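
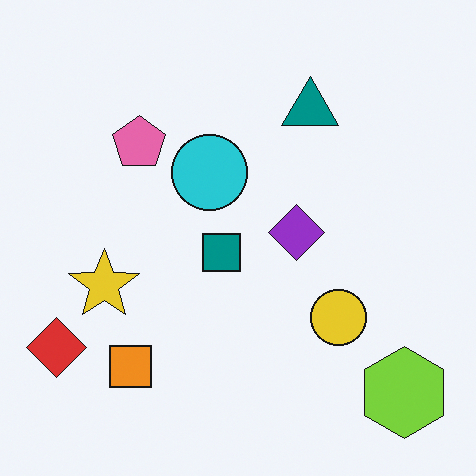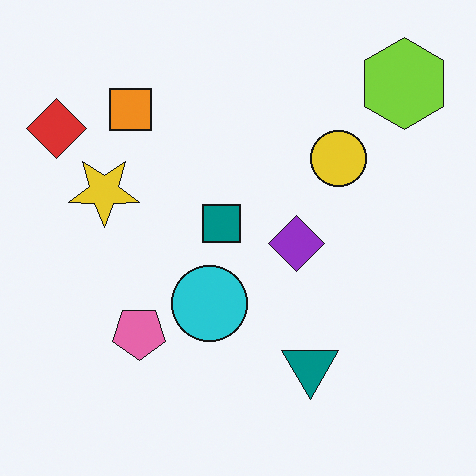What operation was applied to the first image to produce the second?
The second image is the first flipped vertically (top ↔ bottom).

The lime hexagon is in the bottom-right of the first image and the top-right of the second — shapes on opposite sides of the horizontal midline have swapped in a mirror flip.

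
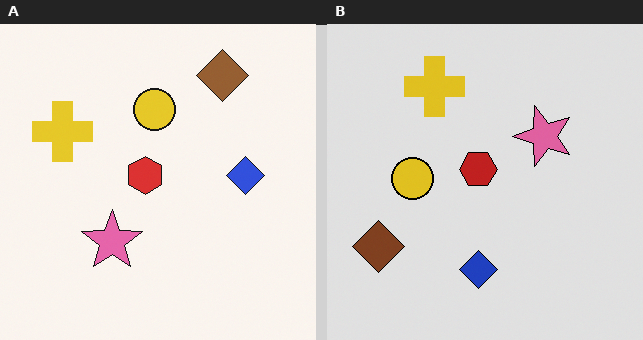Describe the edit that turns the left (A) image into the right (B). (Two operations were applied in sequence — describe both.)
The transformation is: transposed (reflected across the top-left ↔ bottom-right diagonal), then moderately posterized.

Shapes have swapped their row and column positions — what was in the top-right is now in the bottom-left — a diagonal reflection. Each flat color has snapped to a coarser quantized level — most visibly, the near-white background has dropped to a flat grey.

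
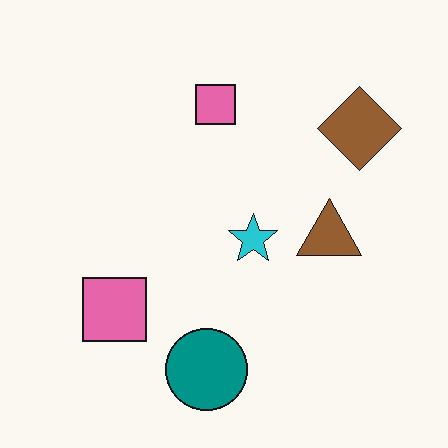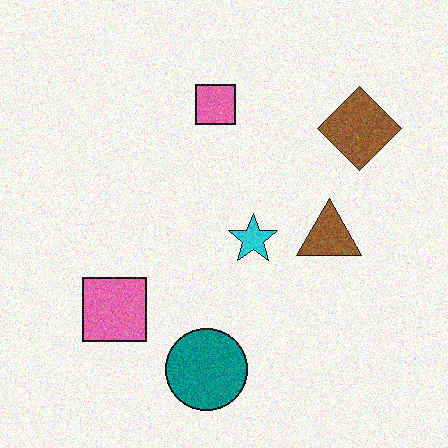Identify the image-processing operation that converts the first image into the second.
It was degraded with moderate additive noise.

Random speckle covers the whole image, including the flat background.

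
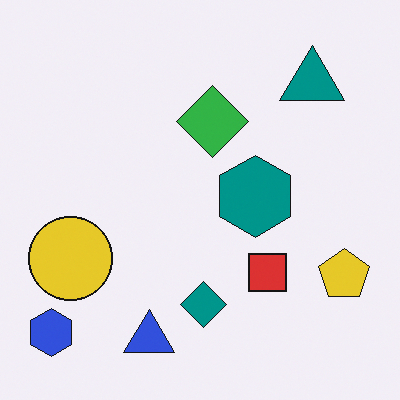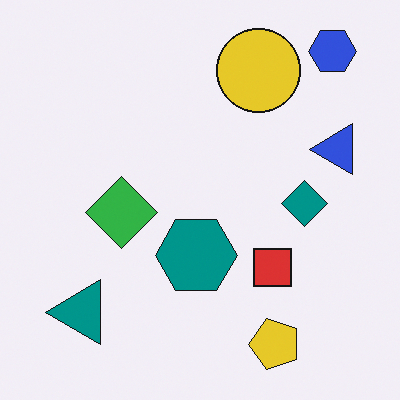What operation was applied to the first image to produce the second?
This is the original image transposed (reflected across the top-left ↔ bottom-right diagonal).

Shapes have swapped their row and column positions — what was in the top-right is now in the bottom-left — a diagonal reflection.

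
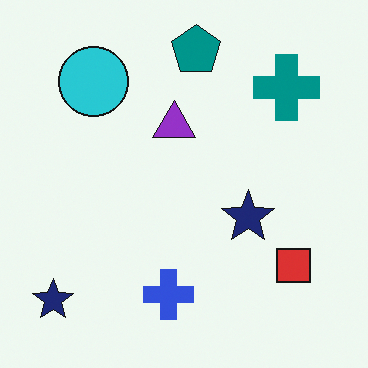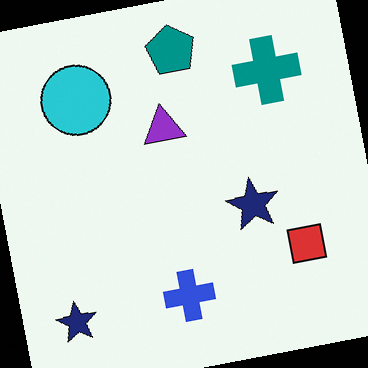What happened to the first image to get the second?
It was rotated counter-clockwise by a slight angle.

Every shape is tilted by the same angle and the image corners show triangular fill wedges — a whole-image rotation by a non-right angle.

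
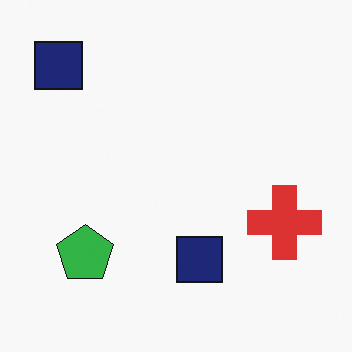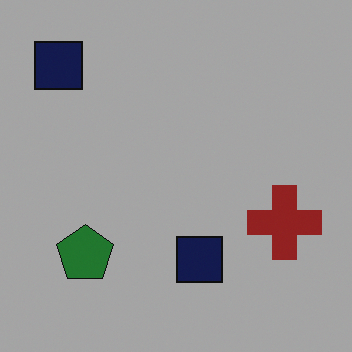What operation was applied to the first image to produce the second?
The second image is the first darkened a lot.

Every pixel — background and shapes alike — is uniformly darkened.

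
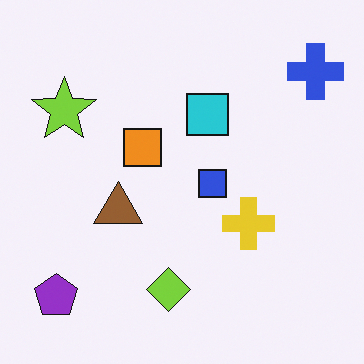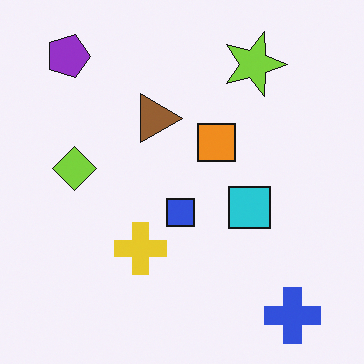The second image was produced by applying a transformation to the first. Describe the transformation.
The transformation is: rotated 90° clockwise.

The blue cross sits in the top-right of the first image and the bottom-right of the second — consistent with a whole-image 90° clockwise rotation.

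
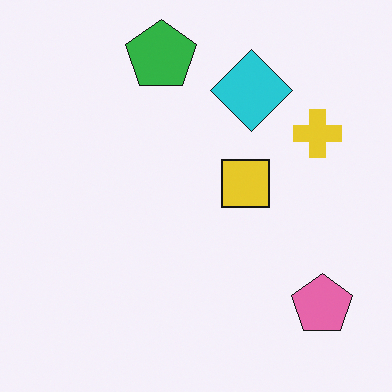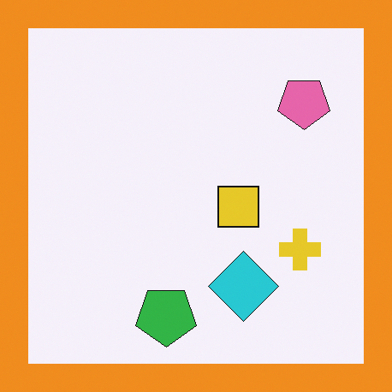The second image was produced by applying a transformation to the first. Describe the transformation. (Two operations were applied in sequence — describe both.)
The second image is the first flipped vertically (top ↔ bottom), then framed with a orange border.

The green pentagon is in the top of the first image and the bottom of the second — shapes on opposite sides of the horizontal midline have swapped in a mirror flip. A solid orange frame runs around the edge of the second image, with the content slightly shrunk inside it.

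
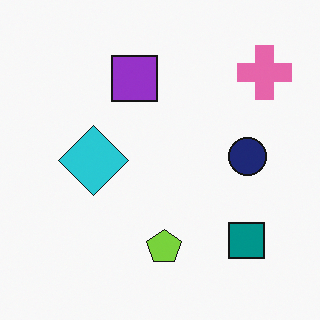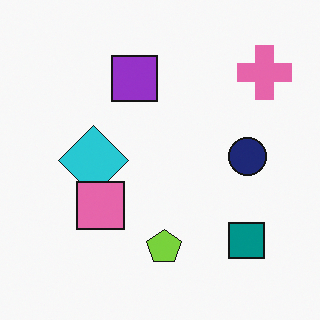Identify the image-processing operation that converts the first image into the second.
The second image is the first overlaid with an additional pink square.

A pink square appears in the second image that is absent from the first.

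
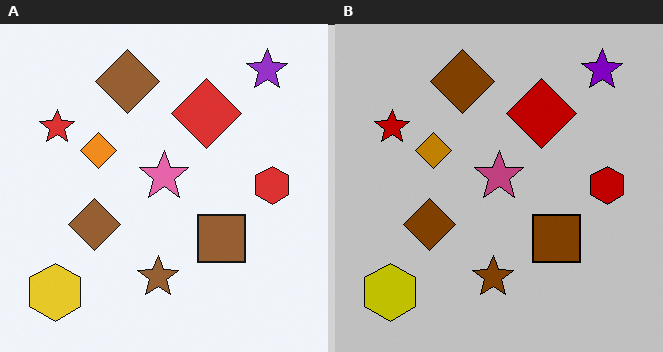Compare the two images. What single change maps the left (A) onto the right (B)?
The image was aggressively posterized.

Each flat color has snapped to a coarser quantized level — most visibly, the near-white background has dropped to a flat grey.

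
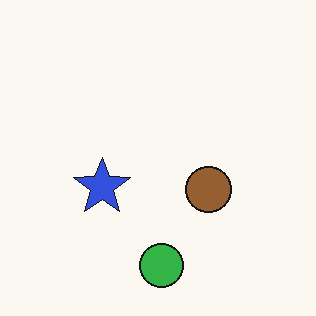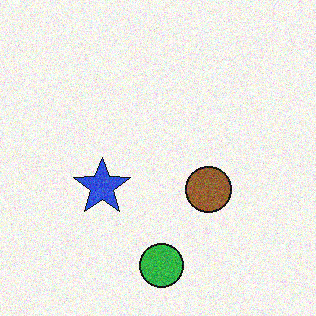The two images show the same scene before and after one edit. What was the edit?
The transformation is: degraded with moderate additive noise.

Random speckle covers the whole image, including the flat background.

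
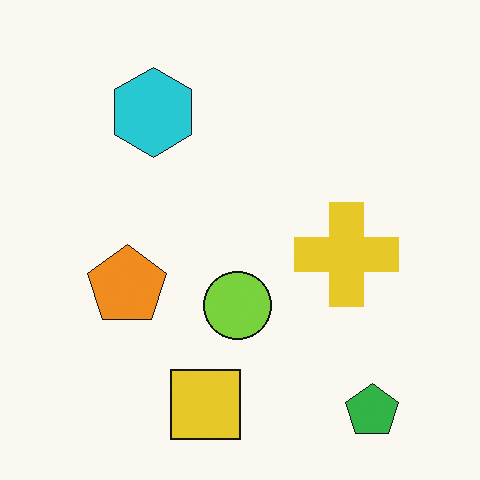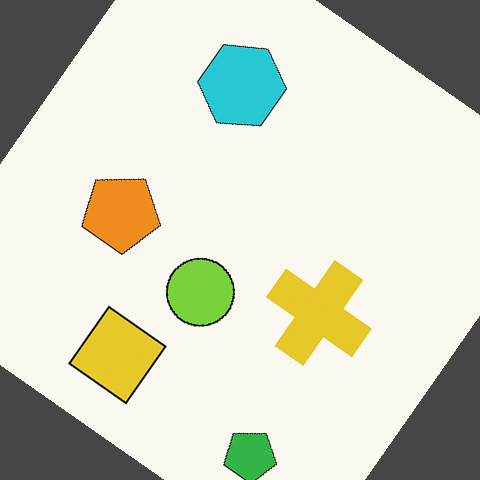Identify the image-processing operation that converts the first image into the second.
The transformation is: rotated clockwise by a large amount — several tens of degrees.

Every shape is tilted by the same angle and the image corners show triangular fill wedges — a whole-image rotation by a non-right angle.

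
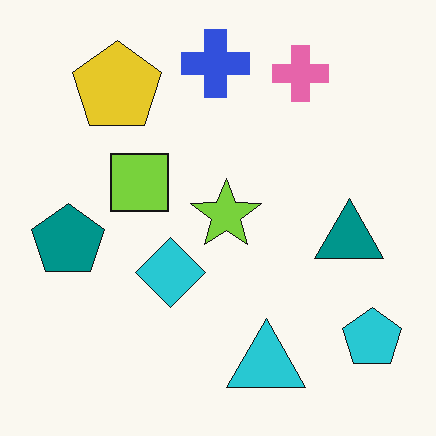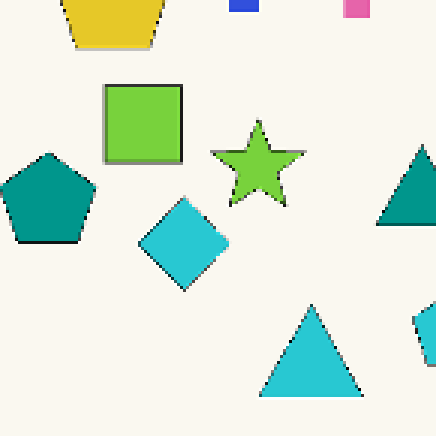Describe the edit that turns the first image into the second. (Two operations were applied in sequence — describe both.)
The second image is the first cropped to a modestly smaller region and rescaled, then mildly pixelated.

The visible shapes are larger and the field of view is narrower; shapes near the original edges may be partly or wholly outside the frame — a crop-and-rescale. Shapes are reduced to large square blocks; fine edges and outlines are lost — a downscale-then-upscale (mosaic) effect.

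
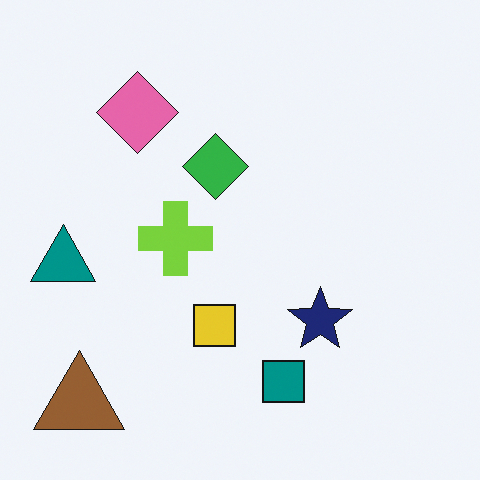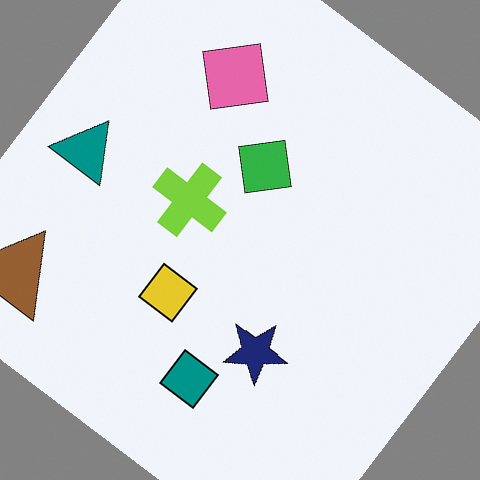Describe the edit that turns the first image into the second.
Rotated clockwise by a large amount — several tens of degrees.

Every shape is tilted by the same angle and the image corners show triangular fill wedges — a whole-image rotation by a non-right angle.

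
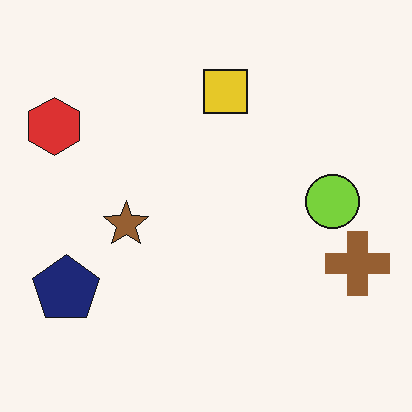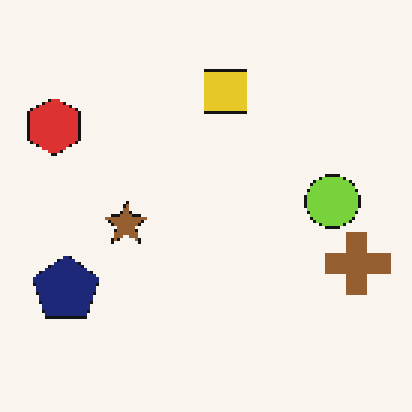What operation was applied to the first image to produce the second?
It was mildly pixelated.

Shapes are reduced to large square blocks; fine edges and outlines are lost — a downscale-then-upscale (mosaic) effect.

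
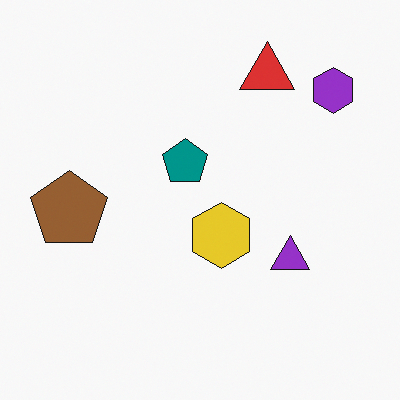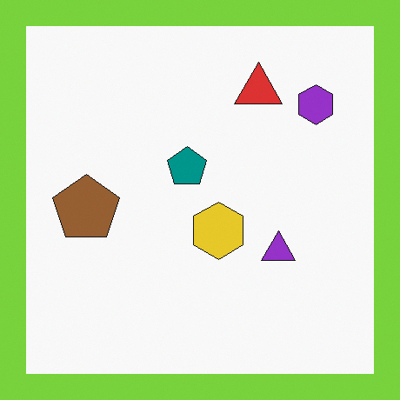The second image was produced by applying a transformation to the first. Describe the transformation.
This is the original image framed with a lime border.

A solid lime frame runs around the edge of the second image, with the content slightly shrunk inside it.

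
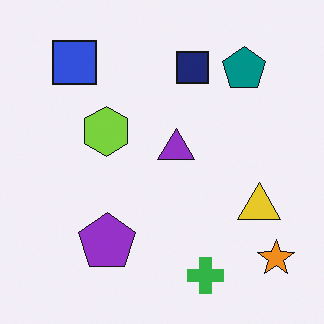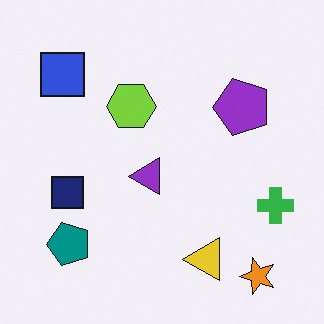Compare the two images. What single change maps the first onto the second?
This is the original image transposed (reflected across the top-left ↔ bottom-right diagonal).

Shapes have swapped their row and column positions — what was in the top-right is now in the bottom-left — a diagonal reflection.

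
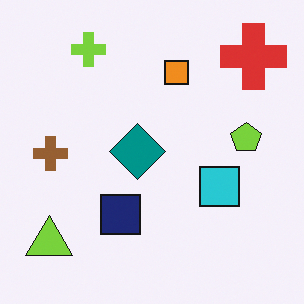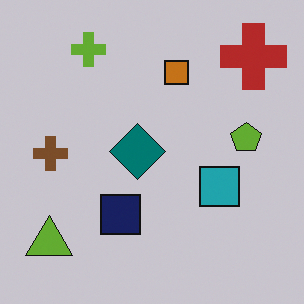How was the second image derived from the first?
The transformation is: slightly darkened.

Every pixel — background and shapes alike — is uniformly darkened.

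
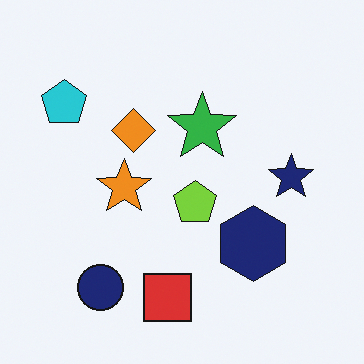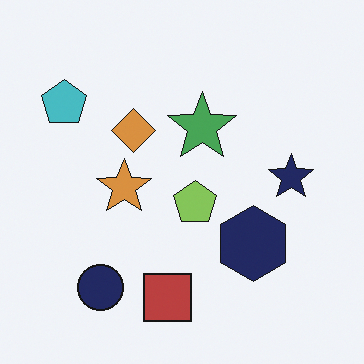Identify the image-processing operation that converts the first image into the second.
Slightly desaturated.

All colors are more muted and greyish — a global saturation change.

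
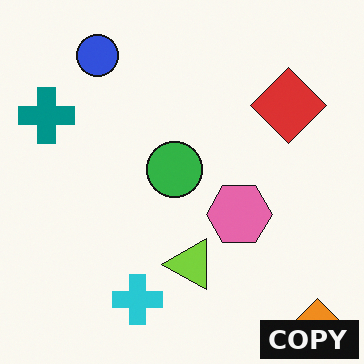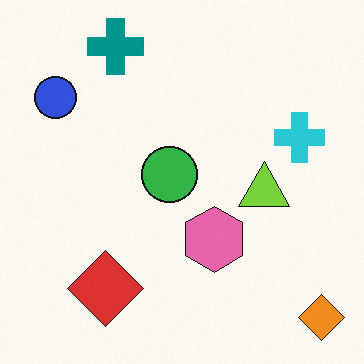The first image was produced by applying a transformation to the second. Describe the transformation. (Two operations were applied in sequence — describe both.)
This is the original image transposed (reflected across the top-left ↔ bottom-right diagonal), then watermarked with the text "COPY" in the lower-right corner.

Shapes have swapped their row and column positions — what was in the top-right is now in the bottom-left — a diagonal reflection. A dark label reading "COPY" appears in the lower-right corner.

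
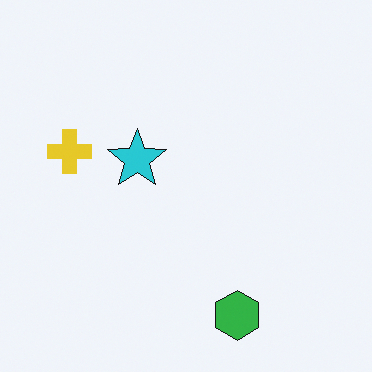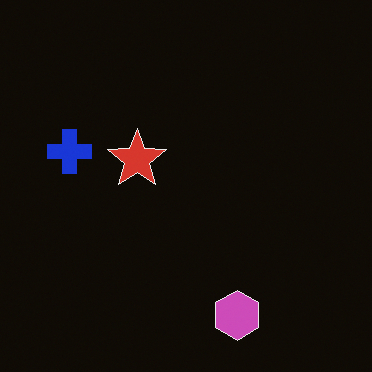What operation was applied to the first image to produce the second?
This is the original image color-inverted (negative).

The light background has become dark and every shape's color is its complement — a photographic negative.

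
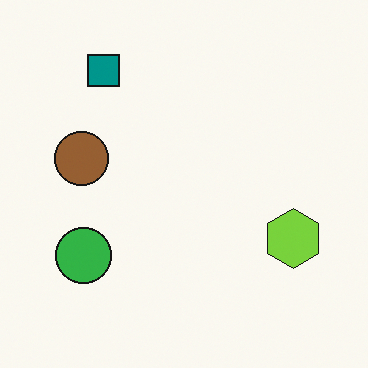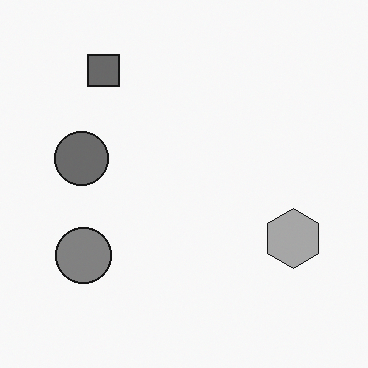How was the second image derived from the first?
The second image is the first converted to grayscale.

All color is removed — every shape is now a shade of grey.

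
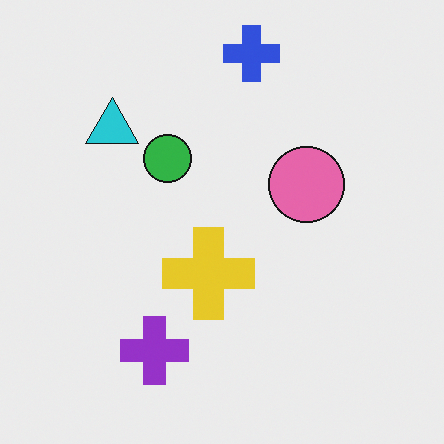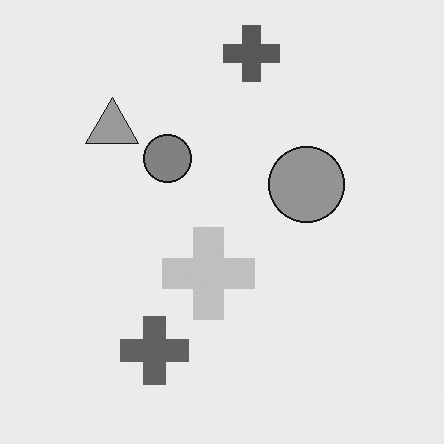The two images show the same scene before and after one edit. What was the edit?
The second image is the first converted to grayscale.

All color is removed — every shape is now a shade of grey.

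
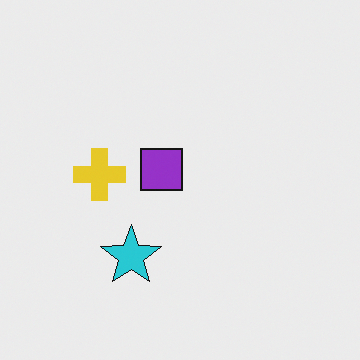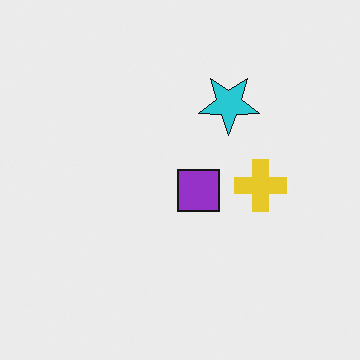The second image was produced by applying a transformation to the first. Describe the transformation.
This is the original image rotated 180°.

The cyan star sits in the bottom of the first image and the top of the second — consistent with a whole-image 180° rotation.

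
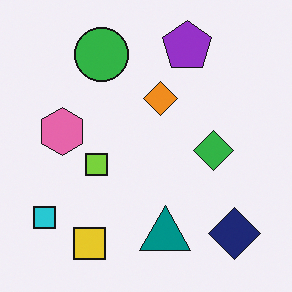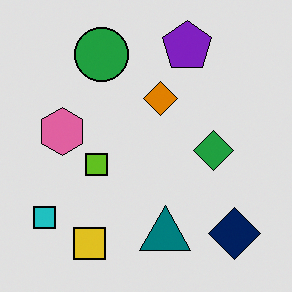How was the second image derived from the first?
The transformation is: posterized to a reduced palette.

Each flat color has snapped to a coarser quantized level — most visibly, the near-white background has dropped to a flat grey.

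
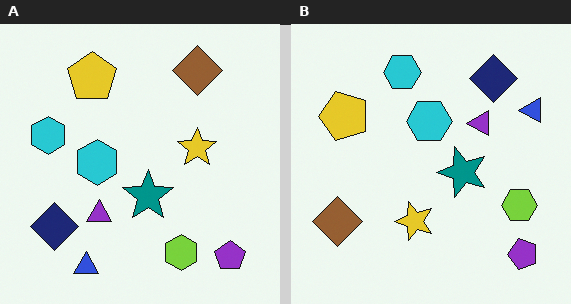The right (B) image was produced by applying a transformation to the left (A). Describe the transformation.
Transposed (reflected across the top-left ↔ bottom-right diagonal).

Shapes have swapped their row and column positions — what was in the top-right is now in the bottom-left — a diagonal reflection.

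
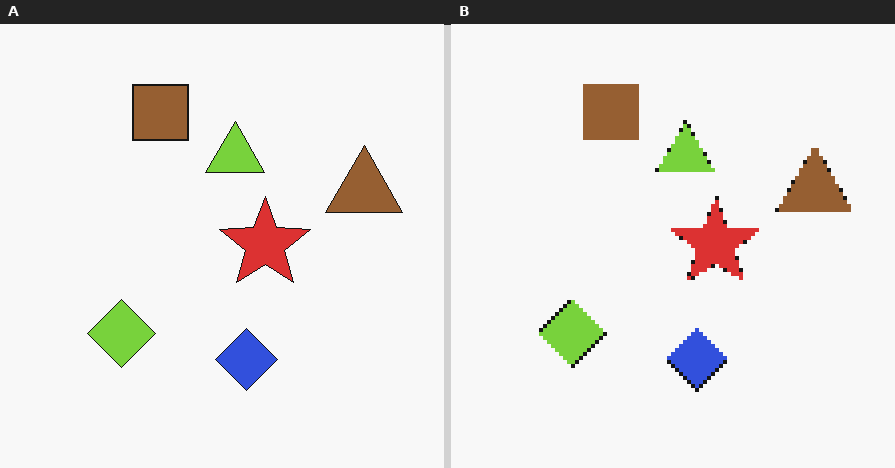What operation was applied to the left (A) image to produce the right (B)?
The right (B) image is the left (A) mildly pixelated.

Shapes are reduced to large square blocks; fine edges and outlines are lost — a downscale-then-upscale (mosaic) effect.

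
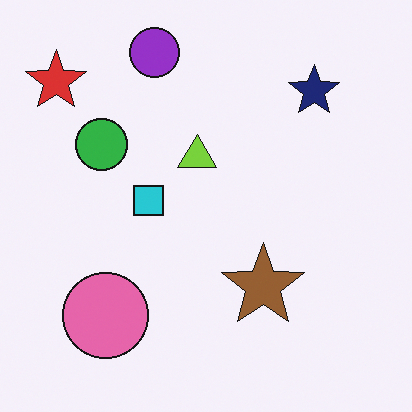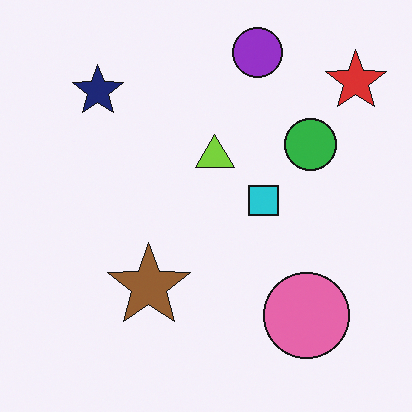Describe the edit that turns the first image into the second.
This is the original image flipped horizontally (left ↔ right).

The red star is in the top-left of the first image and the top-right of the second — shapes on opposite sides of the vertical midline have swapped in a mirror flip.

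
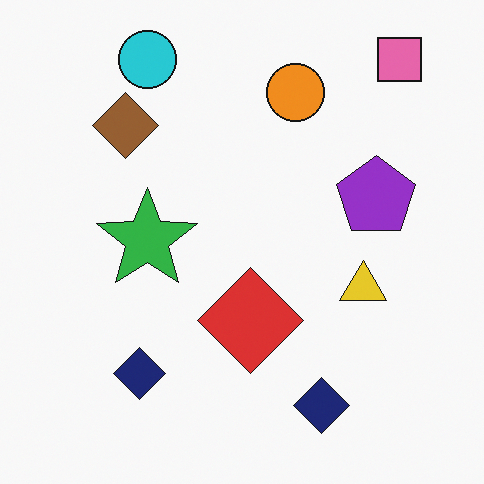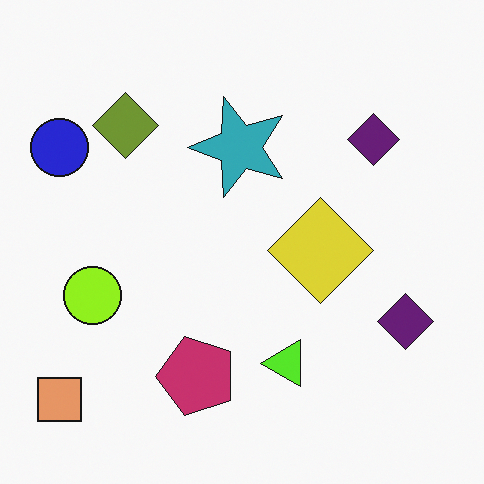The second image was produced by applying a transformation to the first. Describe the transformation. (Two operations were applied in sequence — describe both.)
The image was hue-shifted slightly, then transposed (reflected across the top-left ↔ bottom-right diagonal).

Every shape's color has rotated by the same amount around the hue wheel — a uniform hue shift. Shapes have swapped their row and column positions — what was in the top-right is now in the bottom-left — a diagonal reflection.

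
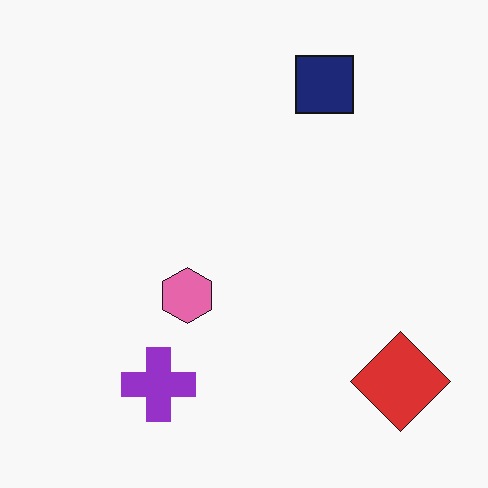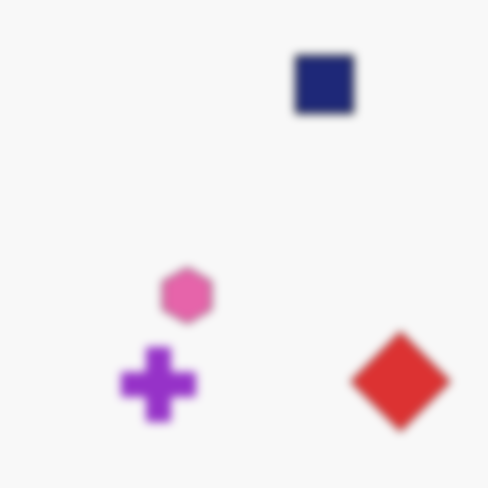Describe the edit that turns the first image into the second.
This is the original image noticeably gaussian-blurred.

Shape edges and outlines are uniformly softened across the whole image.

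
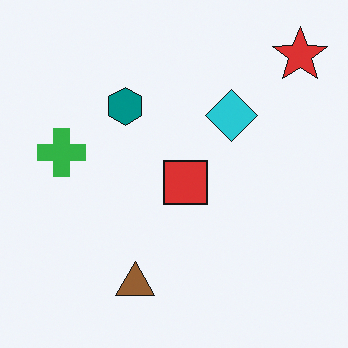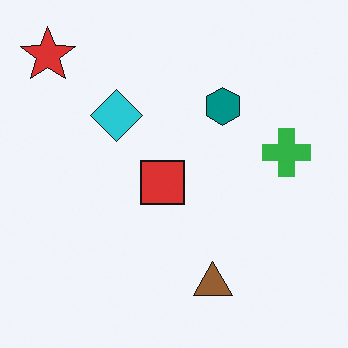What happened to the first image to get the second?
The second image is the first flipped horizontally (left ↔ right).

The red star is in the top-right of the first image and the top-left of the second — shapes on opposite sides of the vertical midline have swapped in a mirror flip.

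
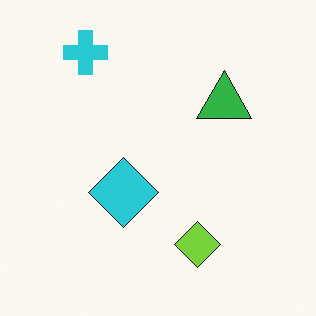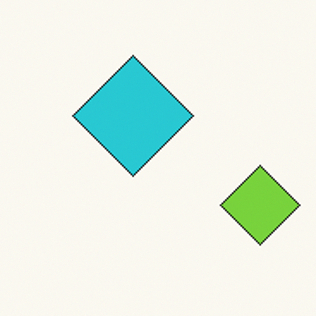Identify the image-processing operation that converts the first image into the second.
The second image is the first cropped to a noticeably smaller region and rescaled.

The visible shapes are larger and the field of view is narrower; shapes near the original edges may be partly or wholly outside the frame — a crop-and-rescale.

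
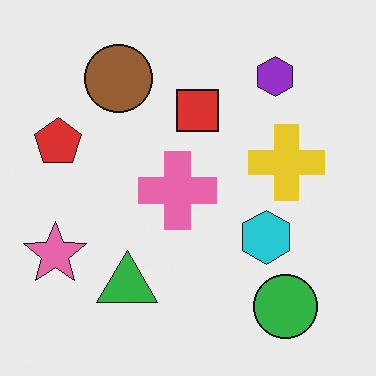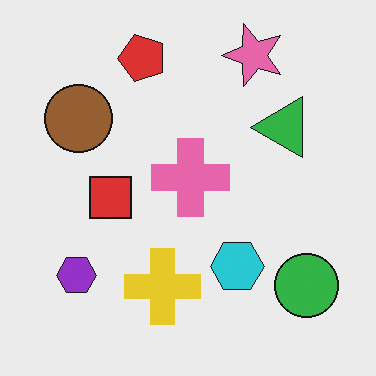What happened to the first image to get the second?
Transposed (reflected across the top-left ↔ bottom-right diagonal).

Shapes have swapped their row and column positions — what was in the top-right is now in the bottom-left — a diagonal reflection.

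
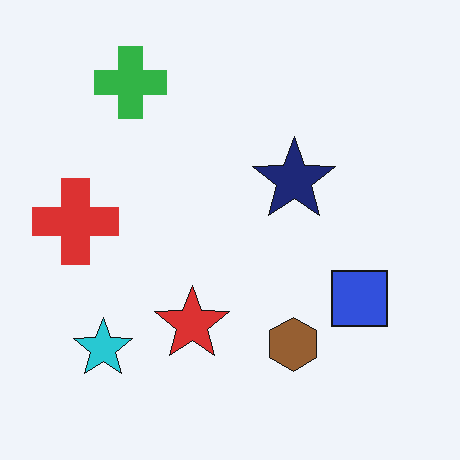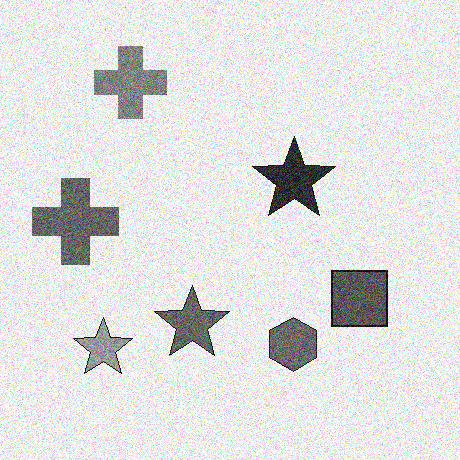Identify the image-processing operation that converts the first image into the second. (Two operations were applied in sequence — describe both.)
The transformation is: converted to grayscale, then degraded with a thick layer of grain.

All color is removed — every shape is now a shade of grey. Random speckle covers the whole image, including the flat background.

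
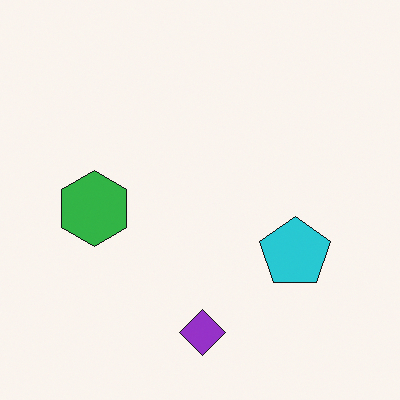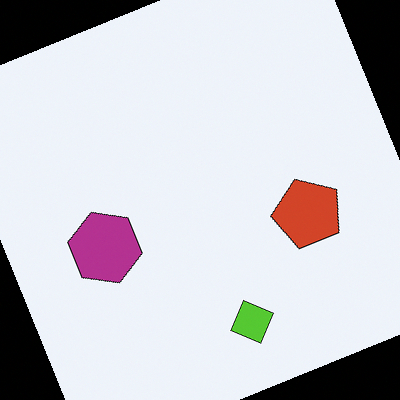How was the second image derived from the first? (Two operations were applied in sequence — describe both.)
It was hue-shifted by a large amount, then rotated counter-clockwise by a clearly visible amount.

Every shape's color has rotated by the same amount around the hue wheel — a uniform hue shift. Every shape is tilted by the same angle and the image corners show triangular fill wedges — a whole-image rotation by a non-right angle.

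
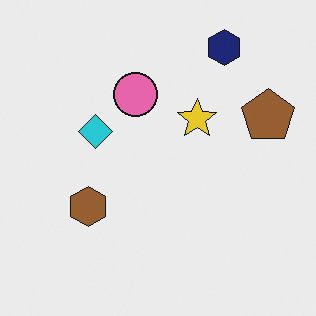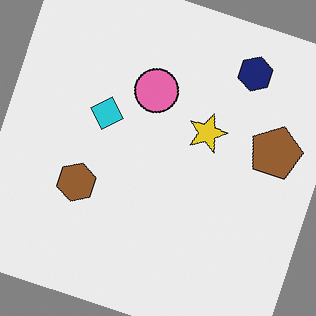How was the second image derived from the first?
It was rotated clockwise by a clearly visible amount.

Every shape is tilted by the same angle and the image corners show triangular fill wedges — a whole-image rotation by a non-right angle.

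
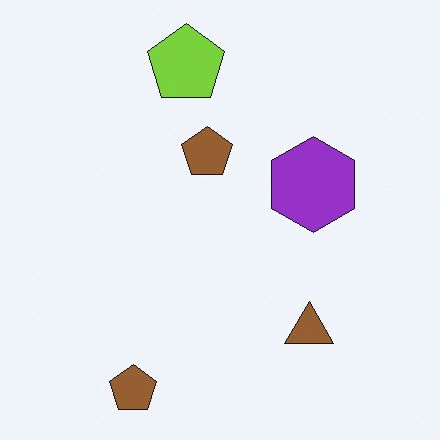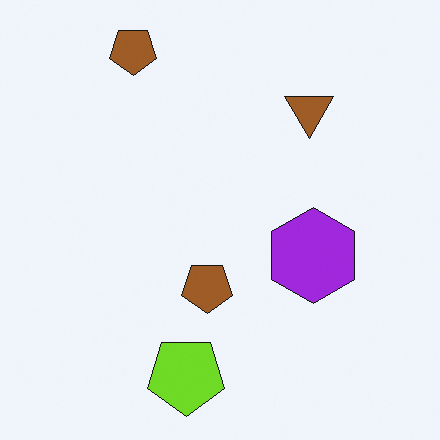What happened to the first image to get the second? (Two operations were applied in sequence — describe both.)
The second image is the first flipped vertically (top ↔ bottom), then slightly oversaturated.

The lime pentagon is in the top of the first image and the bottom of the second — shapes on opposite sides of the horizontal midline have swapped in a mirror flip. All colors are more vivid — a global saturation change.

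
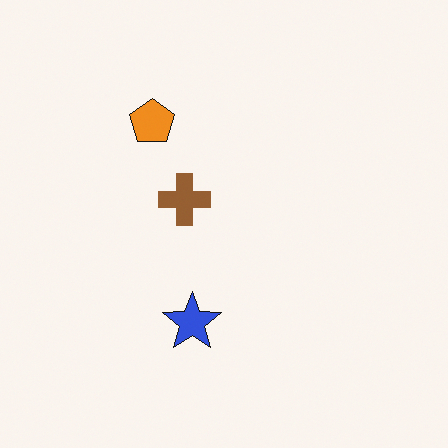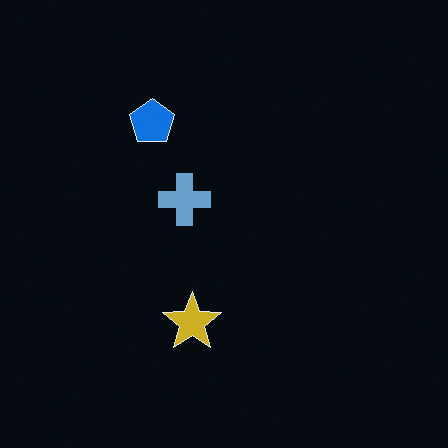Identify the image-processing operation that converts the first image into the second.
This is the original image color-inverted (negative).

The light background has become dark and every shape's color is its complement — a photographic negative.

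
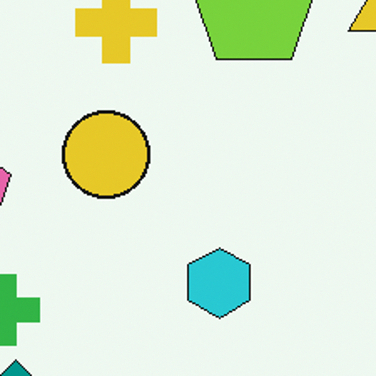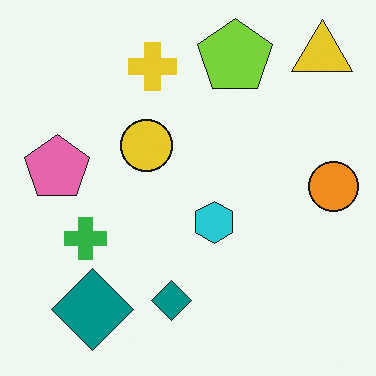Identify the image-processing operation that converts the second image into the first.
The image was cropped to a noticeably smaller region and rescaled.

The visible shapes are larger and the field of view is narrower; shapes near the original edges may be partly or wholly outside the frame — a crop-and-rescale.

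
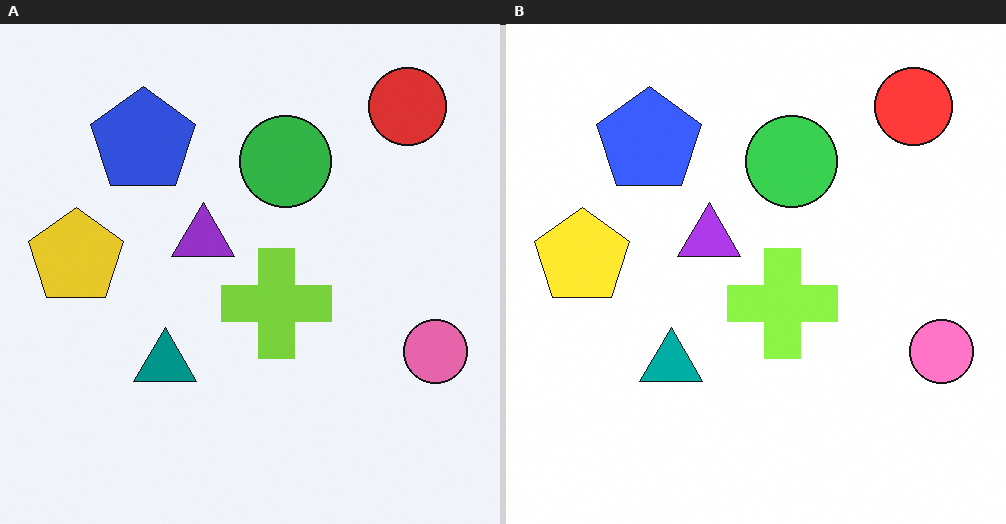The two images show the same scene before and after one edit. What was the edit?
Brightened a little.

Every pixel — background and shapes alike — is uniformly brightened.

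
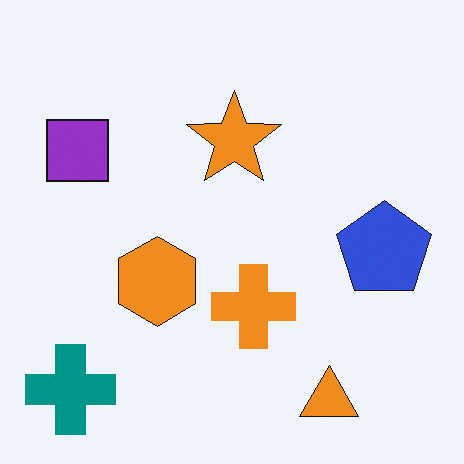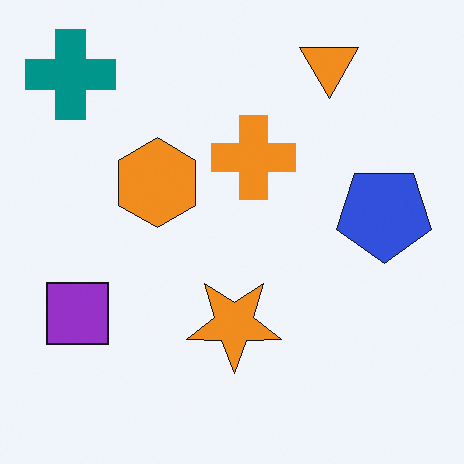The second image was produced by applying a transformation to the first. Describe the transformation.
It was flipped vertically (top ↔ bottom).

The orange triangle is in the bottom-right of the first image and the top-right of the second — shapes on opposite sides of the horizontal midline have swapped in a mirror flip.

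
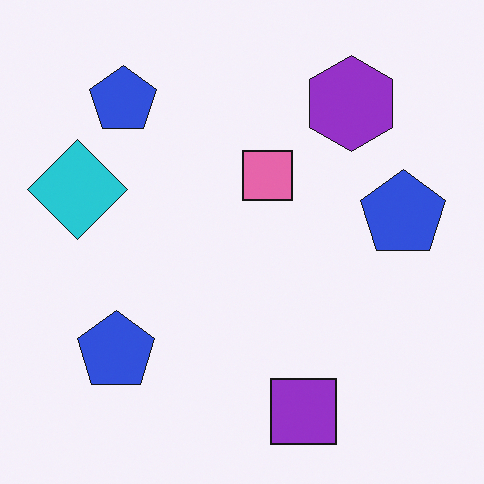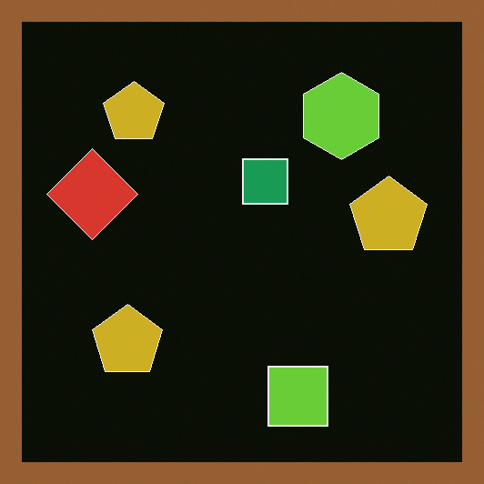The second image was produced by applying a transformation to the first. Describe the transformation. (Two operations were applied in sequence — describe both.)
This is the original image color-inverted (negative), then framed with a brown border.

The light background has become dark and every shape's color is its complement — a photographic negative. A solid brown frame runs around the edge of the second image, with the content slightly shrunk inside it.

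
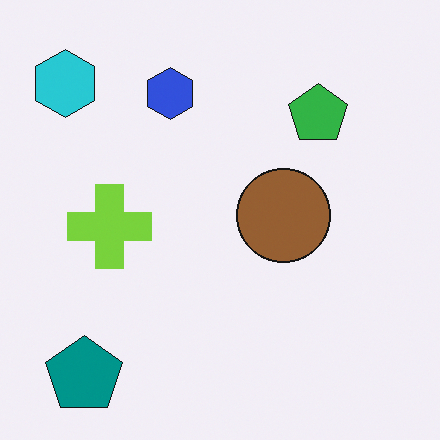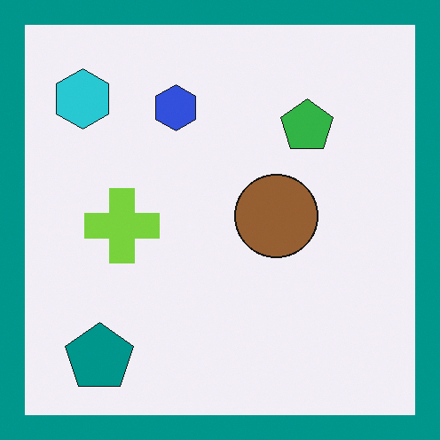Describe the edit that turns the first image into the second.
The second image is the first framed with a teal border.

A solid teal frame runs around the edge of the second image, with the content slightly shrunk inside it.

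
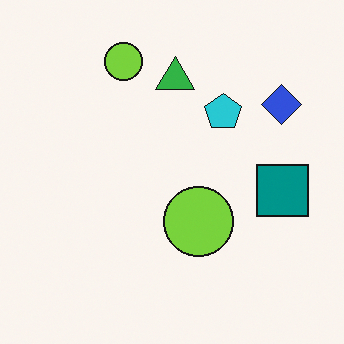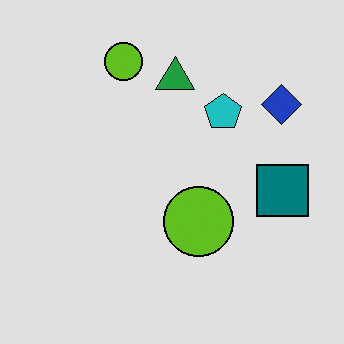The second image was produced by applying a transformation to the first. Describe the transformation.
The second image is the first moderately posterized.

Each flat color has snapped to a coarser quantized level — most visibly, the near-white background has dropped to a flat grey.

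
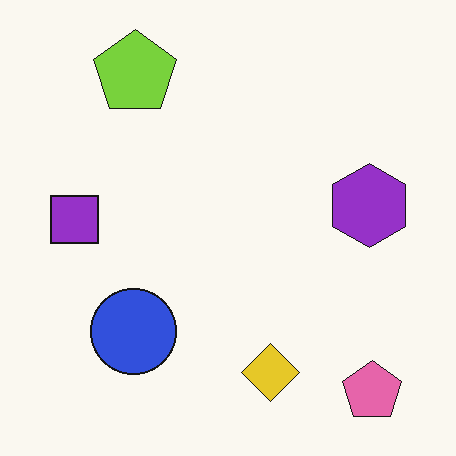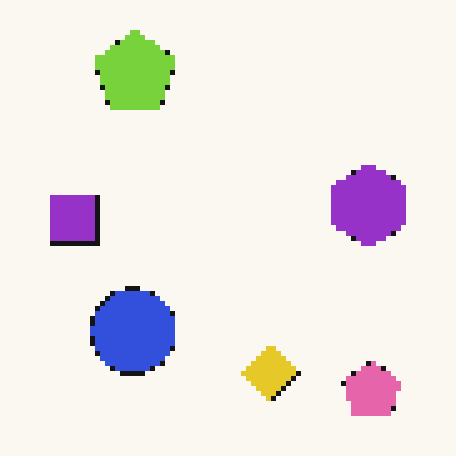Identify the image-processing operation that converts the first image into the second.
The second image is the first lightly pixelated (a mild mosaic effect).

Shapes are reduced to large square blocks; fine edges and outlines are lost — a downscale-then-upscale (mosaic) effect.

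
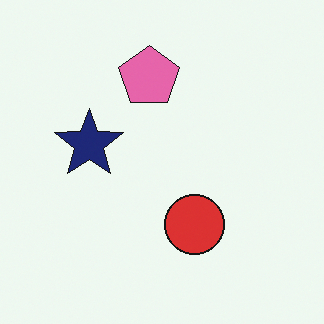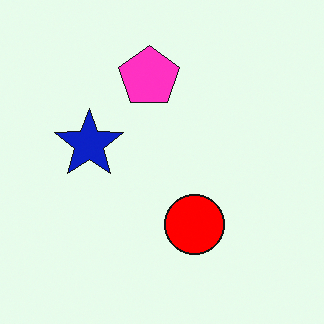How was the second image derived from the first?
The transformation is: made much more vivid (saturation change).

All colors are more vivid — a global saturation change.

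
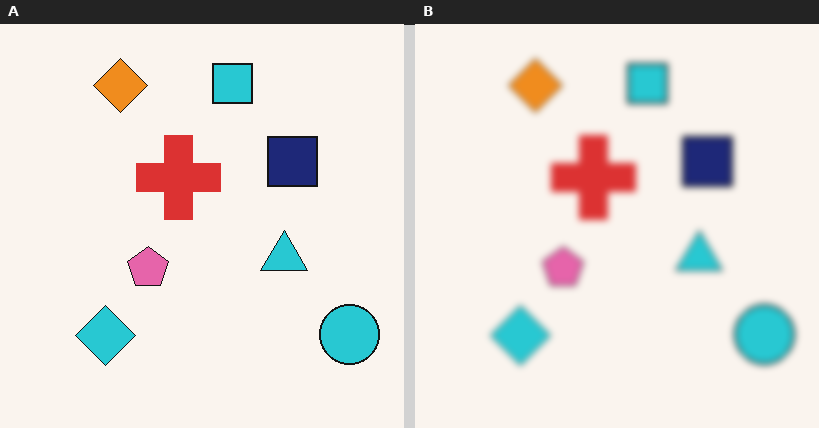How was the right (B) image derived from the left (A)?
Moderately blurred.

Shape edges and outlines are uniformly softened across the whole image.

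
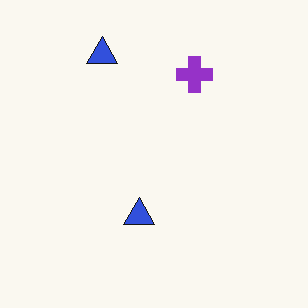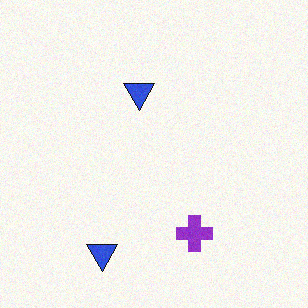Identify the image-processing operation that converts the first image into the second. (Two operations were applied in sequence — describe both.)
It was degraded with subtle gaussian noise, then flipped vertically (top ↔ bottom).

Random speckle covers the whole image, including the flat background. The purple cross is in the top of the first image and the bottom of the second — shapes on opposite sides of the horizontal midline have swapped in a mirror flip.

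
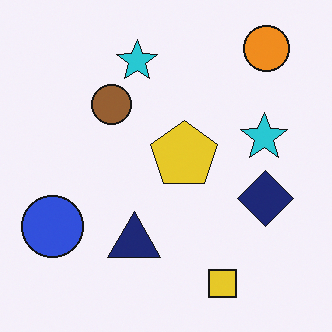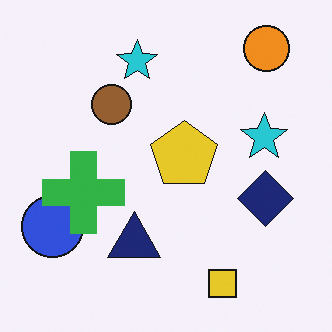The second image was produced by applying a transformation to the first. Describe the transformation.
The image was overlaid with an additional green cross.

A green cross appears in the second image that is absent from the first.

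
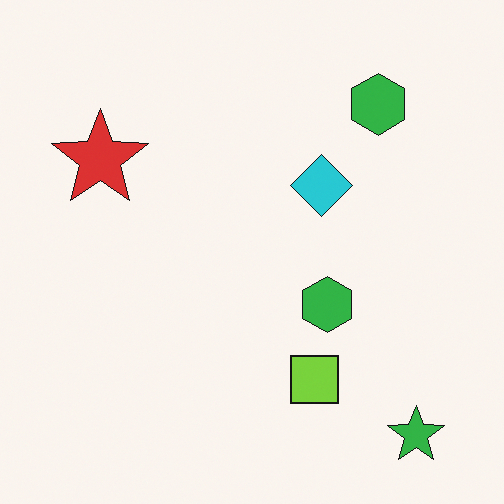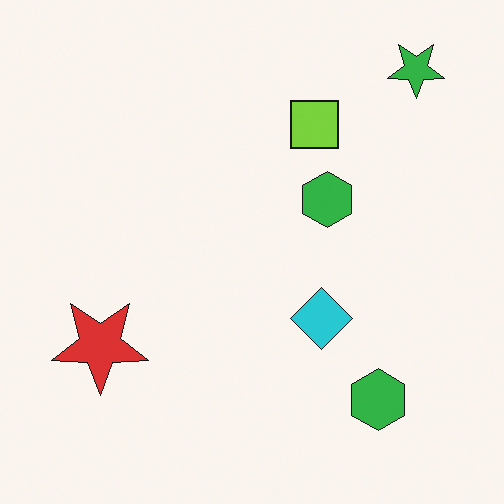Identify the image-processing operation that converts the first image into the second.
It was flipped vertically (top ↔ bottom).

The green star is in the bottom-right of the first image and the top-right of the second — shapes on opposite sides of the horizontal midline have swapped in a mirror flip.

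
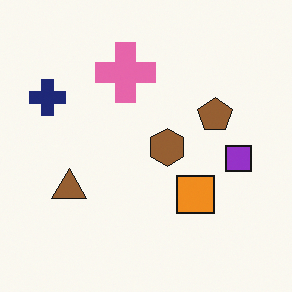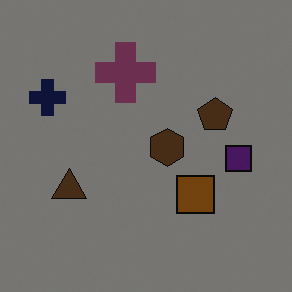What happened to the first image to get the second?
Darkened a lot.

Every pixel — background and shapes alike — is uniformly darkened.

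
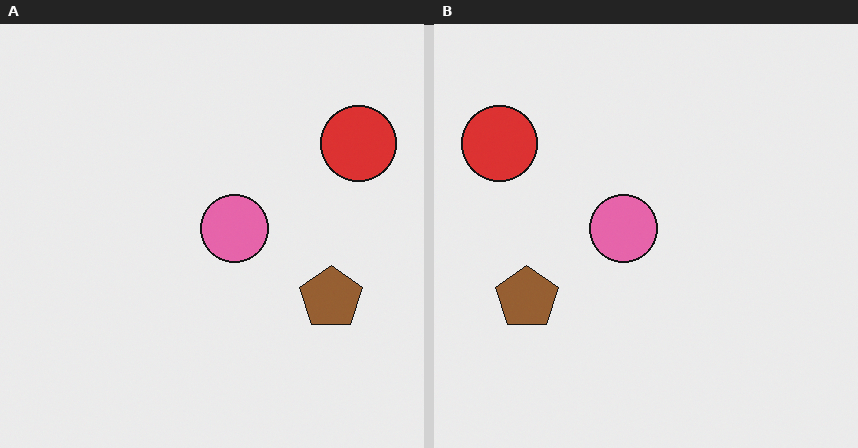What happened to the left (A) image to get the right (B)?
The right (B) image is the left (A) flipped horizontally (left ↔ right).

The red circle is in the top-right of the left (A) image and the top-left of the right (B) — shapes on opposite sides of the vertical midline have swapped in a mirror flip.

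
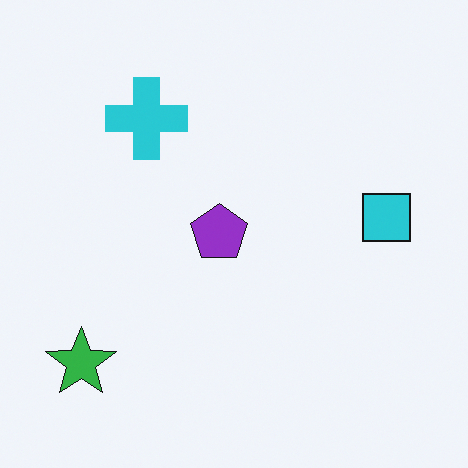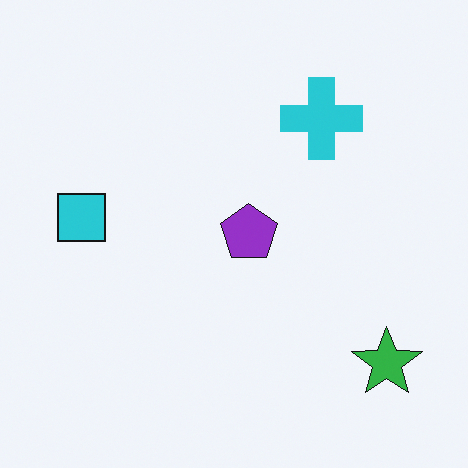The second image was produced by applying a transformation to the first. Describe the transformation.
Flipped horizontally (left ↔ right).

The green star is in the bottom-left of the first image and the bottom-right of the second — shapes on opposite sides of the vertical midline have swapped in a mirror flip.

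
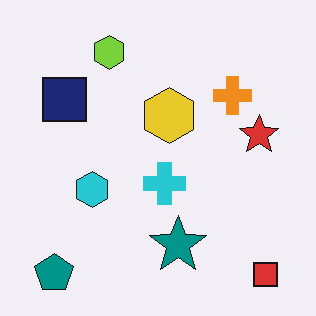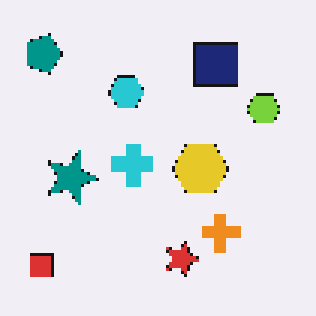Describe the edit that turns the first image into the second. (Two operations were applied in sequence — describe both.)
This is the original image rotated 90° clockwise, then lightly pixelated (a mild mosaic effect).

The red square sits in the bottom-right of the first image and the bottom-left of the second — consistent with a whole-image 90° clockwise rotation. Shapes are reduced to large square blocks; fine edges and outlines are lost — a downscale-then-upscale (mosaic) effect.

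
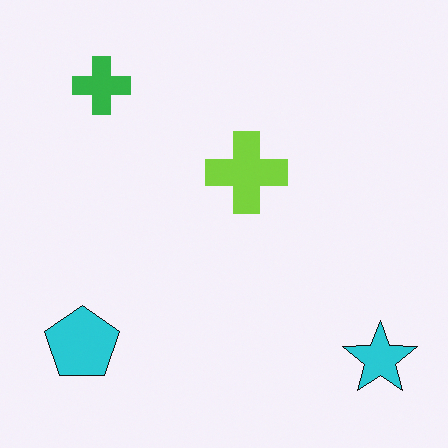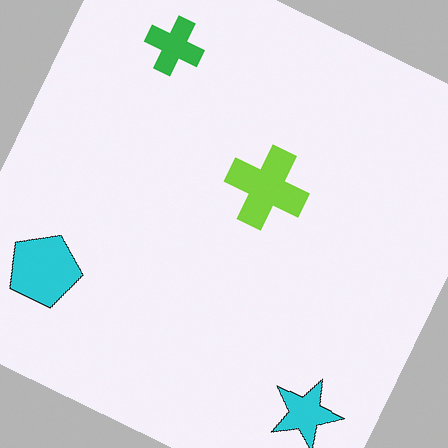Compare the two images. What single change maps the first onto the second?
It was rotated clockwise by a moderate amount.

Every shape is tilted by the same angle and the image corners show triangular fill wedges — a whole-image rotation by a non-right angle.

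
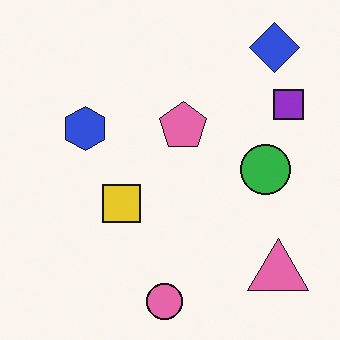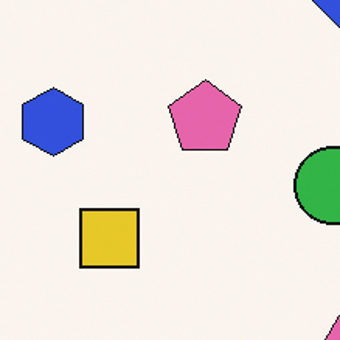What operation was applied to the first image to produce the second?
This is the original image cropped slightly and scaled back up.

The visible shapes are larger and the field of view is narrower; shapes near the original edges may be partly or wholly outside the frame — a crop-and-rescale.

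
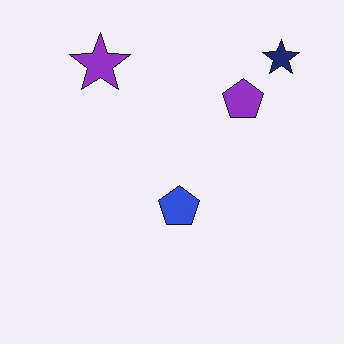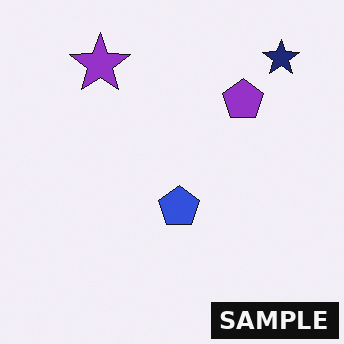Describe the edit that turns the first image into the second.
The image was watermarked with the text "SAMPLE" in the lower-right corner.

A dark label reading "SAMPLE" appears in the lower-right corner.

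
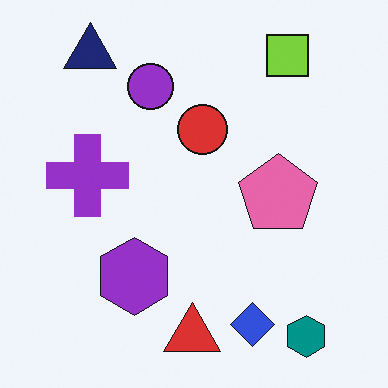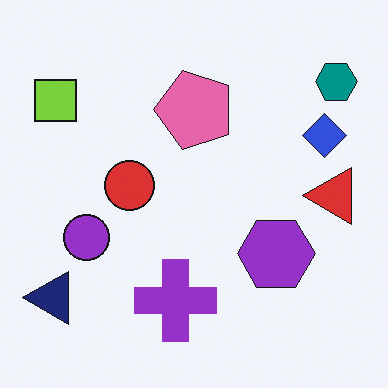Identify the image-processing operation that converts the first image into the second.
The second image is the first rotated 90° counter-clockwise.

The teal hexagon sits in the bottom-right of the first image and the top-right of the second — consistent with a whole-image 90° counter-clockwise rotation.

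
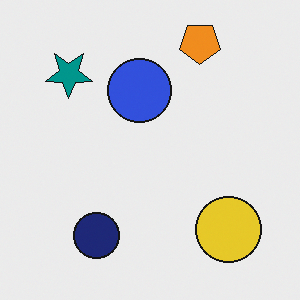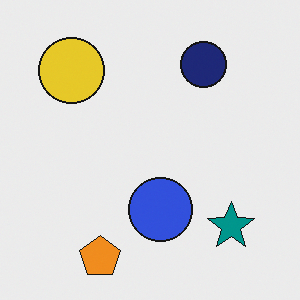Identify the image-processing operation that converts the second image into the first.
Rotated 180°.

The orange pentagon sits in the bottom of the second image and the top of the first — consistent with a whole-image 180° rotation.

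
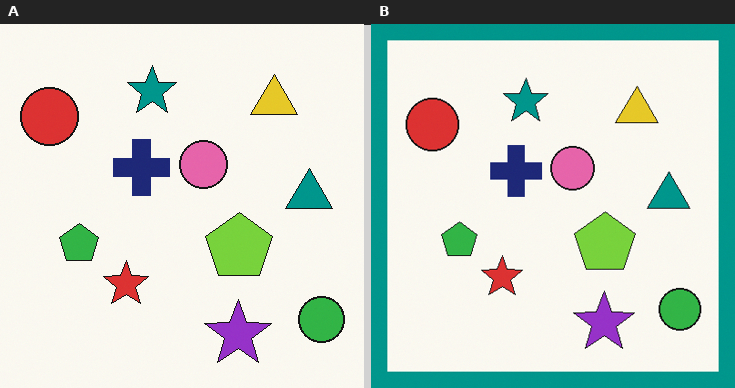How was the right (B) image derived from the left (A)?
The image was framed with a teal border.

A solid teal frame runs around the edge of the right (B) image, with the content slightly shrunk inside it.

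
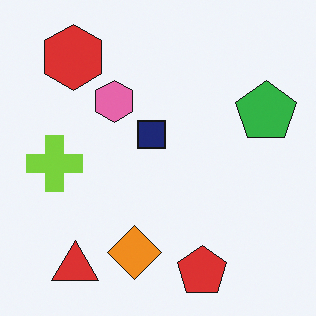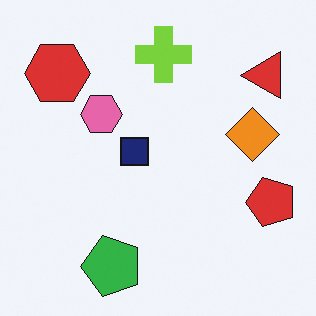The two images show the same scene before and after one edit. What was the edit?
The transformation is: transposed (reflected across the top-left ↔ bottom-right diagonal).

Shapes have swapped their row and column positions — what was in the top-right is now in the bottom-left — a diagonal reflection.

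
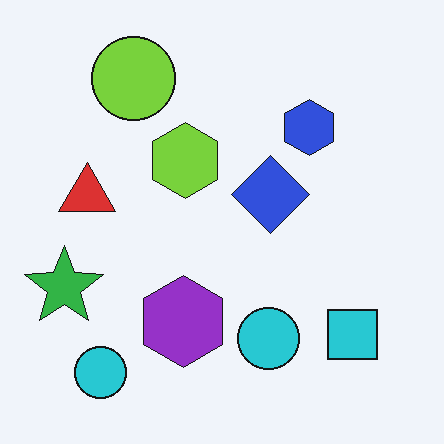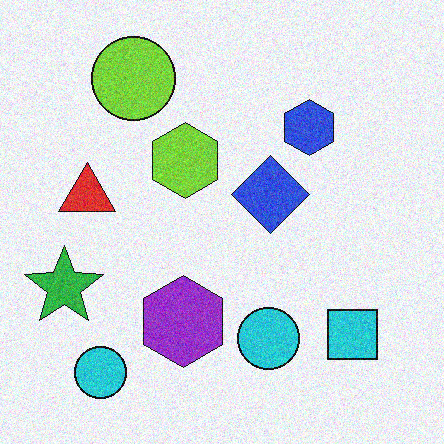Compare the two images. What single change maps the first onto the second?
The transformation is: degraded with moderate additive noise.

Random speckle covers the whole image, including the flat background.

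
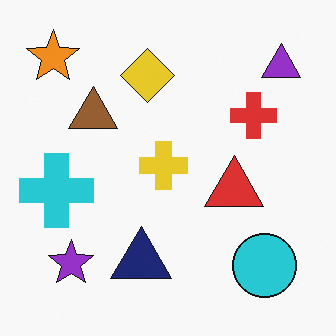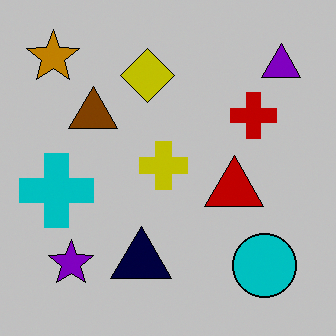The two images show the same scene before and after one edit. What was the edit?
The transformation is: heavily posterized to just a handful of flat colors.

Each flat color has snapped to a coarser quantized level — most visibly, the near-white background has dropped to a flat grey.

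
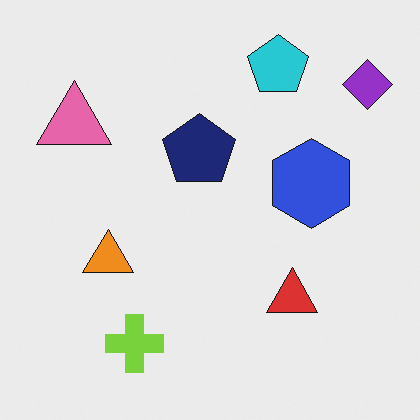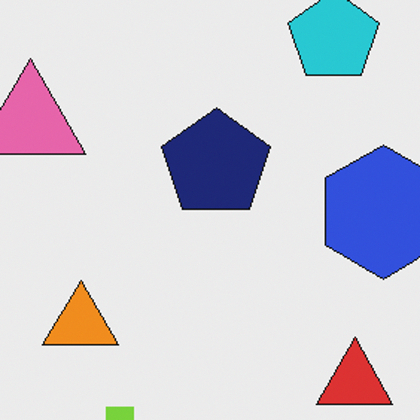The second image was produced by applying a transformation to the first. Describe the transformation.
The second image is the first cropped slightly and scaled back up.

The visible shapes are larger and the field of view is narrower; shapes near the original edges may be partly or wholly outside the frame — a crop-and-rescale.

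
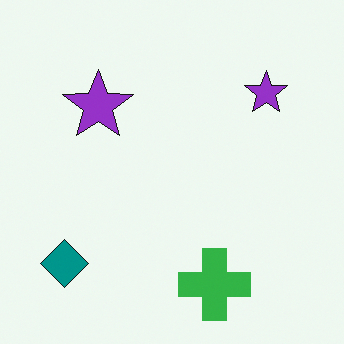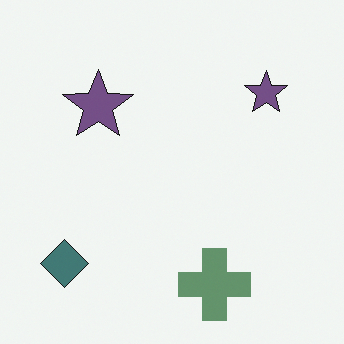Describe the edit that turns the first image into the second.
This is the original image heavily desaturated.

All colors are more muted and greyish — a global saturation change.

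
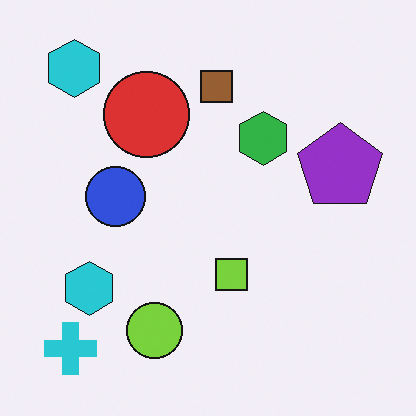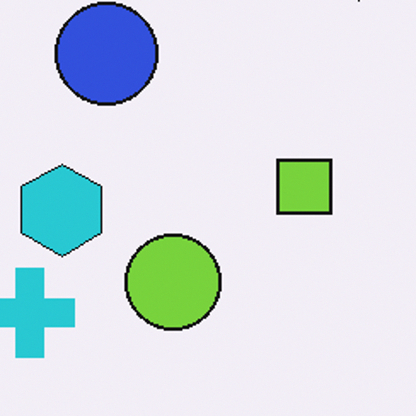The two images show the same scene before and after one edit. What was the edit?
The image was cropped tightly and scaled back up.

The visible shapes are larger and the field of view is narrower; shapes near the original edges may be partly or wholly outside the frame — a crop-and-rescale.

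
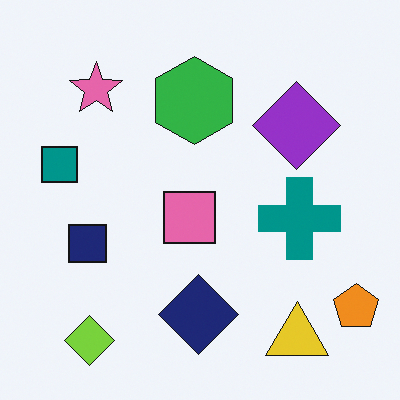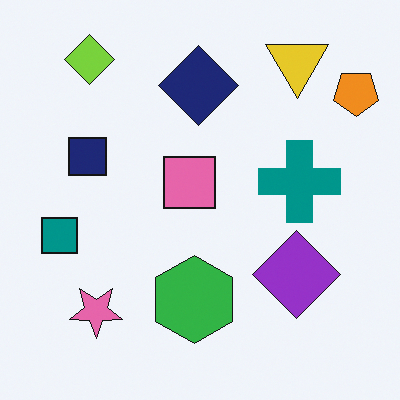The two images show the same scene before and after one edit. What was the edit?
The transformation is: flipped vertically (top ↔ bottom).

The lime diamond is in the bottom-left of the first image and the top-left of the second — shapes on opposite sides of the horizontal midline have swapped in a mirror flip.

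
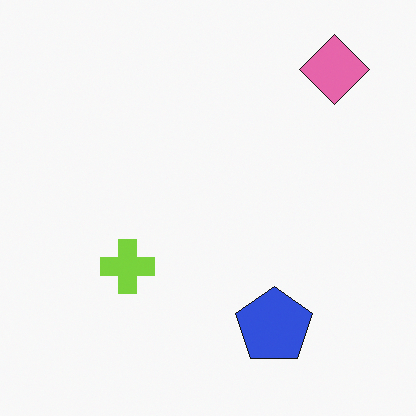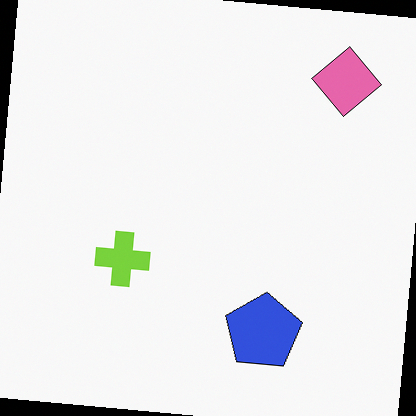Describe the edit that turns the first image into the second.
The image was rotated clockwise by a slight angle.

Every shape is tilted by the same angle and the image corners show triangular fill wedges — a whole-image rotation by a non-right angle.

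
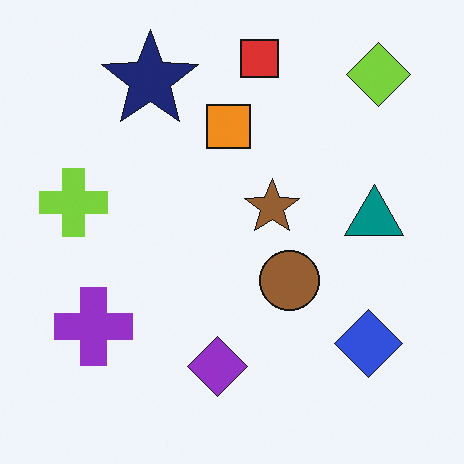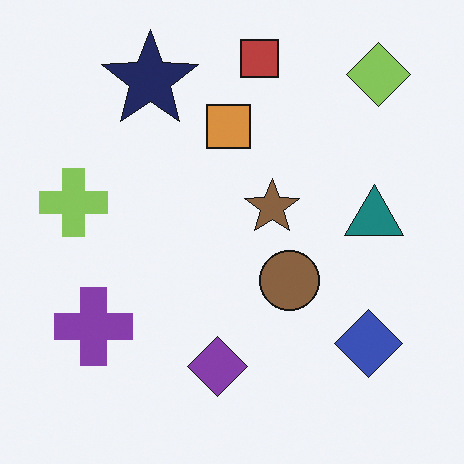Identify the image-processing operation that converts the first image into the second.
The second image is the first slightly desaturated.

All colors are more muted and greyish — a global saturation change.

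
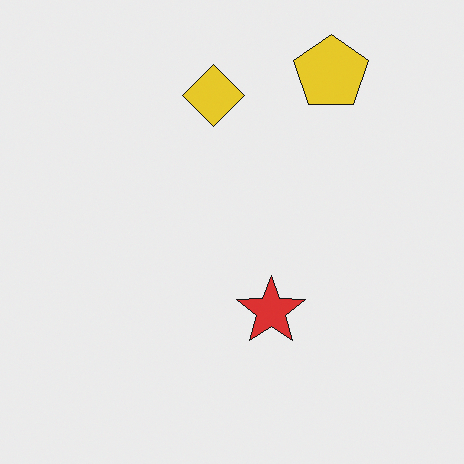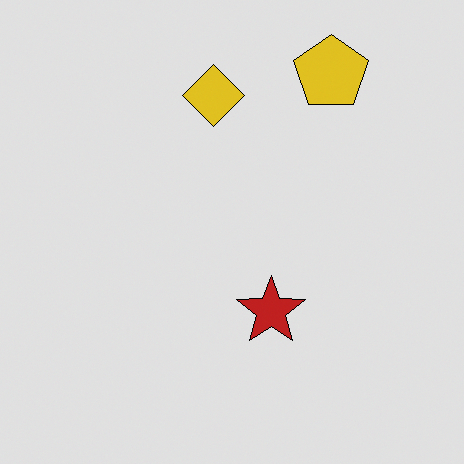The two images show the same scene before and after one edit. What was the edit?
The second image is the first posterized to a reduced palette.

Each flat color has snapped to a coarser quantized level — most visibly, the near-white background has dropped to a flat grey.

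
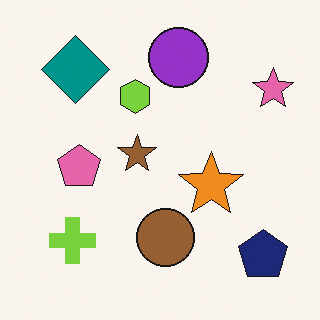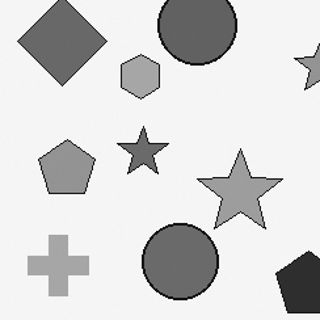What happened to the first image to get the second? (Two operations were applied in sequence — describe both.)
This is the original image cropped to a modestly smaller region and rescaled, then converted to grayscale.

The visible shapes are larger and the field of view is narrower; shapes near the original edges may be partly or wholly outside the frame — a crop-and-rescale. All color is removed — every shape is now a shade of grey.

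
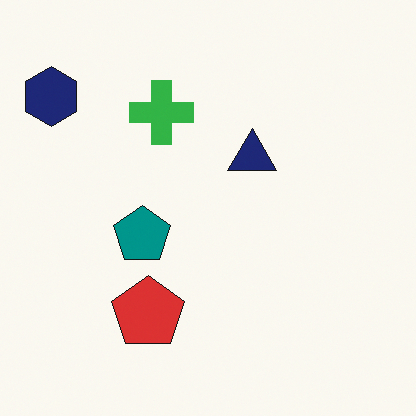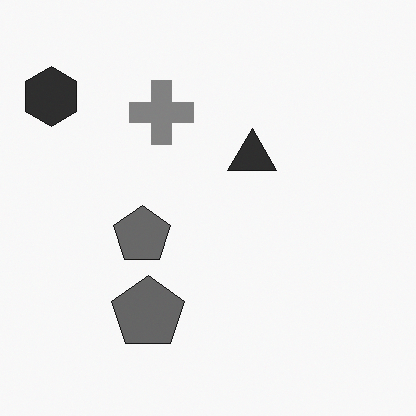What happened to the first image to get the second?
It was converted to grayscale.

All color is removed — every shape is now a shade of grey.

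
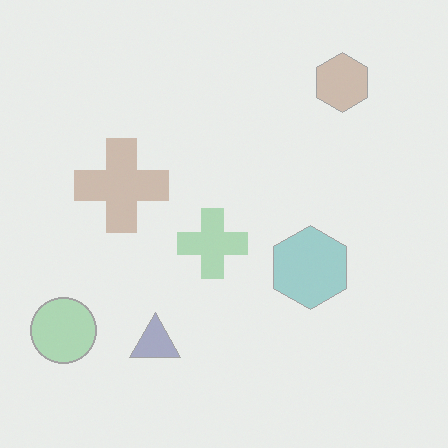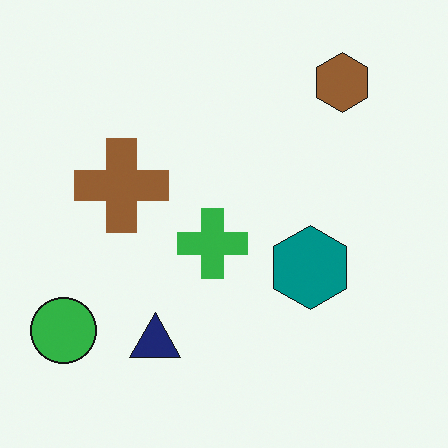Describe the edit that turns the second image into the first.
This is the original image washed out (contrast reduced).

Tones are pushed toward mid-grey across the whole image — a global contrast change.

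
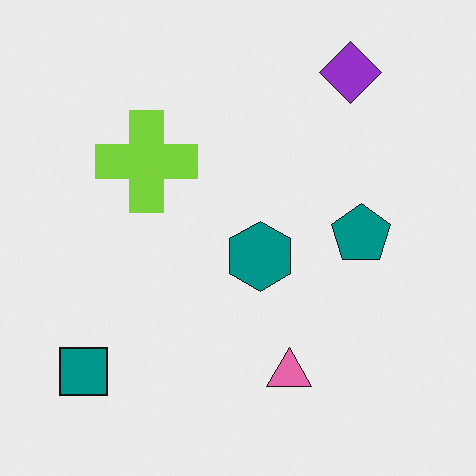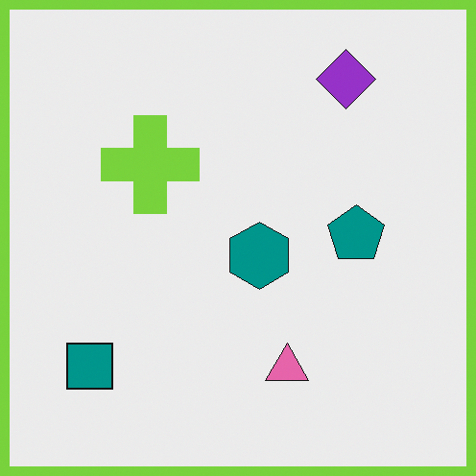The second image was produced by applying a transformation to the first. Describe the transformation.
It was framed with a lime border.

A solid lime frame runs around the edge of the second image, with the content slightly shrunk inside it.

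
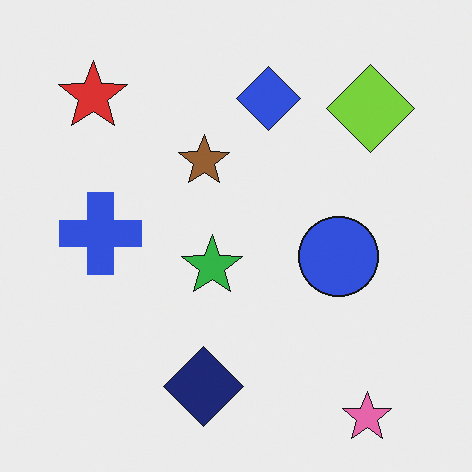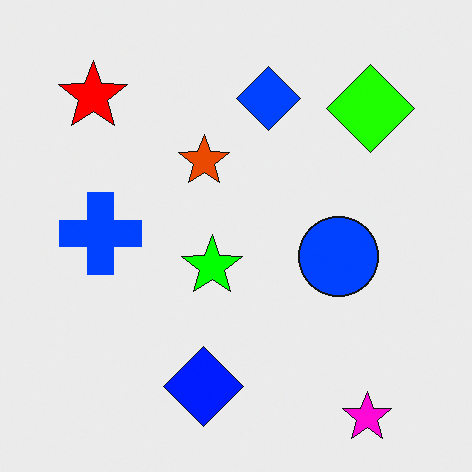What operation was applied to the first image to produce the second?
The image was heavily oversaturated.

All colors are more vivid — a global saturation change.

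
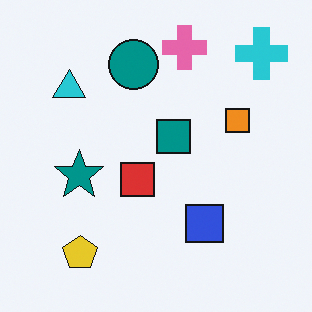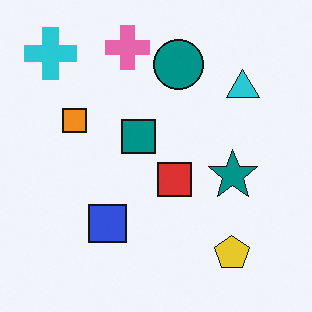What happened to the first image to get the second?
The second image is the first flipped horizontally (left ↔ right).

The cyan cross is in the top-right of the first image and the top-left of the second — shapes on opposite sides of the vertical midline have swapped in a mirror flip.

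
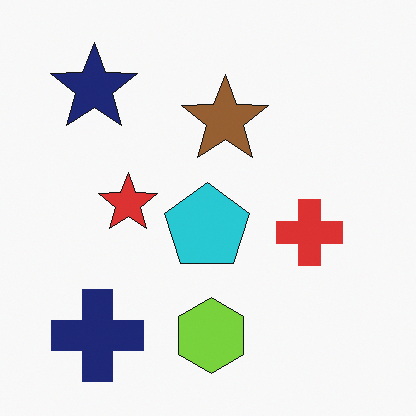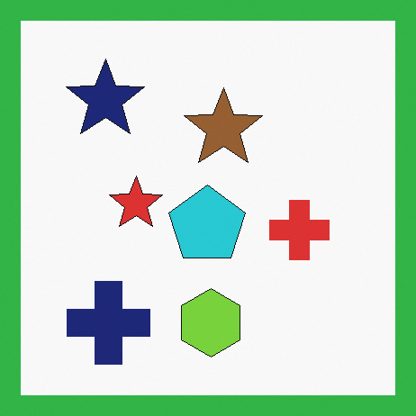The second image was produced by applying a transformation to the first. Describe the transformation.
It was framed with a green border.

A solid green frame runs around the edge of the second image, with the content slightly shrunk inside it.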